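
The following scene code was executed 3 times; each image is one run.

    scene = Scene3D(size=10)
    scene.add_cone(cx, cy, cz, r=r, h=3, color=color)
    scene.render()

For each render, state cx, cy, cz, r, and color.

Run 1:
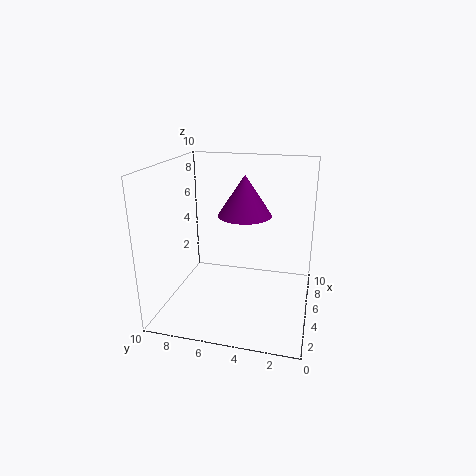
cx = 7, cy = 5, cz = 6, r = 2, color = 'purple'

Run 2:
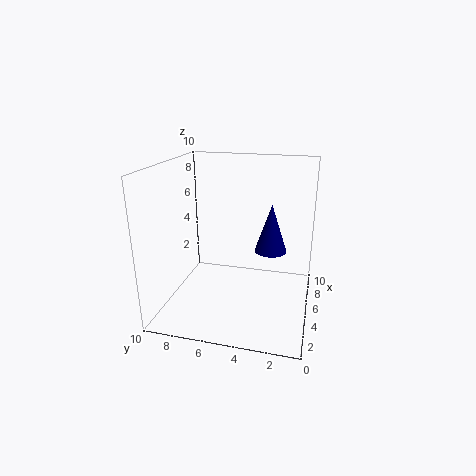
cx = 3.5, cy = 2.5, cz = 5, r = 1, color = 'navy'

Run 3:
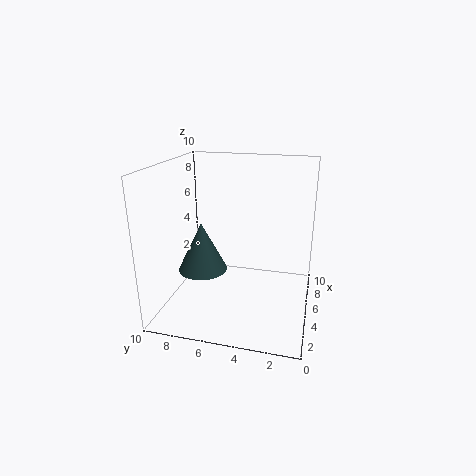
cx = 2, cy = 6.5, cz = 4, r = 1.5, color = 'darkslategray'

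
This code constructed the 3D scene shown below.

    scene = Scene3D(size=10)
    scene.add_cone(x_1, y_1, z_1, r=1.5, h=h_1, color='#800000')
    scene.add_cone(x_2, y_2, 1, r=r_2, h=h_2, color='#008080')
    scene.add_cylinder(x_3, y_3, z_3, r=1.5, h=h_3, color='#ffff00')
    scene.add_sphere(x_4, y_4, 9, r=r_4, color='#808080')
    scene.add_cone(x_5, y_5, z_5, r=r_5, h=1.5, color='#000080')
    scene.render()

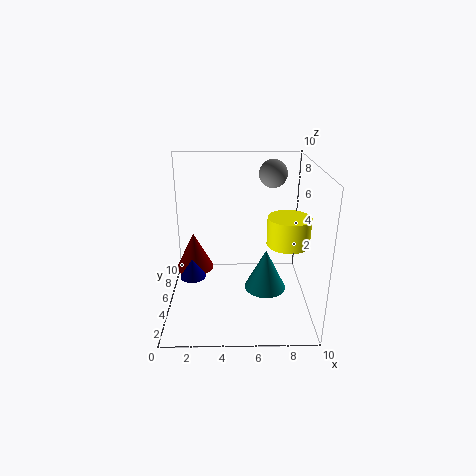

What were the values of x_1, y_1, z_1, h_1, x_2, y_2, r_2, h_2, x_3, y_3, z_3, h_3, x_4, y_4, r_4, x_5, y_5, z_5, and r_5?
x_1 = 1.5
y_1 = 8
z_1 = 1
h_1 = 3
x_2 = 7
y_2 = 5
r_2 = 1.5
h_2 = 3
x_3 = 8.5
y_3 = 5
z_3 = 4.5
h_3 = 2
x_4 = 7.5
y_4 = 7
r_4 = 1
x_5 = 1.5
y_5 = 6.5
z_5 = 1
r_5 = 1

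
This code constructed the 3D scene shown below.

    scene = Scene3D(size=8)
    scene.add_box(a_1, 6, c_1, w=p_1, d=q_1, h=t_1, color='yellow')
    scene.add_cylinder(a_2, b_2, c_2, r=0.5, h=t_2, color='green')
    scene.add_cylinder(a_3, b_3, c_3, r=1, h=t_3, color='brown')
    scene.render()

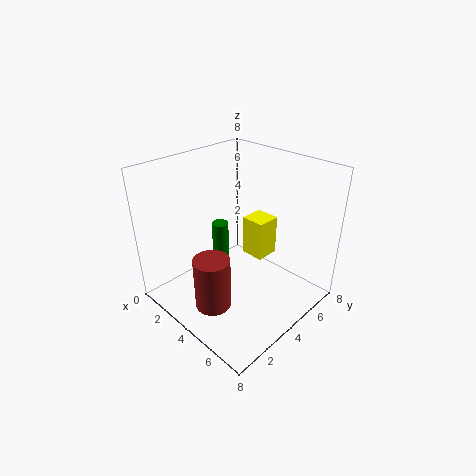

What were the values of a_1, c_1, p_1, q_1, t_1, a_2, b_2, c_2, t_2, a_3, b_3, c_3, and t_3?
a_1 = 2.5, c_1 = 1.5, p_1 = 1.5, q_1 = 1.5, t_1 = 2.5, a_2 = 2, b_2 = 4.5, c_2 = 0.5, t_2 = 3.5, a_3 = 4, b_3 = 2, c_3 = 0.5, t_3 = 3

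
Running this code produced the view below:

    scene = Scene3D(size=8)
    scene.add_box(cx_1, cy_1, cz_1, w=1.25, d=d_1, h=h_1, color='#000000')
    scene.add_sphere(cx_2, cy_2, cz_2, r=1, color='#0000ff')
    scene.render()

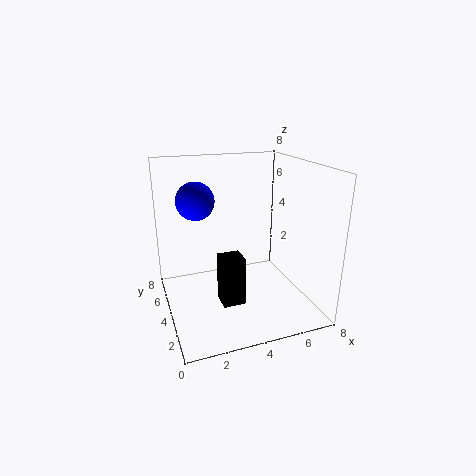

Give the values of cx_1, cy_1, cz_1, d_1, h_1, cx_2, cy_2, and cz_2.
cx_1 = 2.75, cy_1 = 2.75, cz_1 = 0.5, d_1 = 1.25, h_1 = 2.75, cx_2 = 1.75, cy_2 = 4.25, cz_2 = 6.25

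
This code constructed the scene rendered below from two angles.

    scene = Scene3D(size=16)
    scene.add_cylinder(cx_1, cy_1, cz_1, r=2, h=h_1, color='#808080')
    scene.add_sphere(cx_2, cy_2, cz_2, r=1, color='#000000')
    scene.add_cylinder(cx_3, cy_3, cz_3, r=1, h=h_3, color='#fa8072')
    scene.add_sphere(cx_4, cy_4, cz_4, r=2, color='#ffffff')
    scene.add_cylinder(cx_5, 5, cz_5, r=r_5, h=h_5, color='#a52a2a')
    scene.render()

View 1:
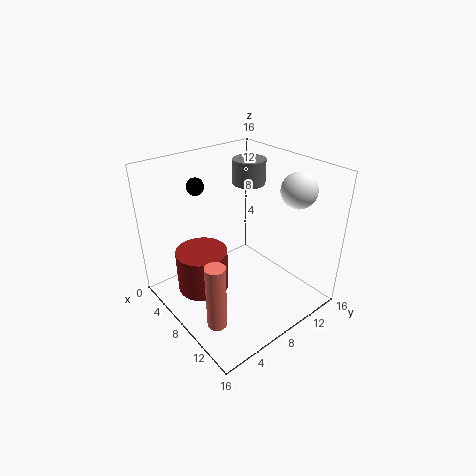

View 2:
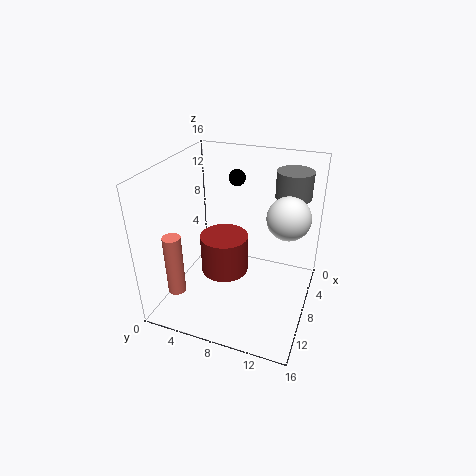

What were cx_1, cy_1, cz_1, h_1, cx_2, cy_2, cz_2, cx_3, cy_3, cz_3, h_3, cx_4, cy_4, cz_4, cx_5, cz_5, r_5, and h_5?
cx_1 = 4, cy_1 = 13, cz_1 = 12, h_1 = 3, cx_2 = 3, cy_2 = 6, cz_2 = 13, cx_3 = 12, cy_3 = 2, cz_3 = 2, h_3 = 7, cx_4 = 11, cy_4 = 14, cz_4 = 13, cx_5 = 5, cz_5 = 1, r_5 = 3, h_5 = 5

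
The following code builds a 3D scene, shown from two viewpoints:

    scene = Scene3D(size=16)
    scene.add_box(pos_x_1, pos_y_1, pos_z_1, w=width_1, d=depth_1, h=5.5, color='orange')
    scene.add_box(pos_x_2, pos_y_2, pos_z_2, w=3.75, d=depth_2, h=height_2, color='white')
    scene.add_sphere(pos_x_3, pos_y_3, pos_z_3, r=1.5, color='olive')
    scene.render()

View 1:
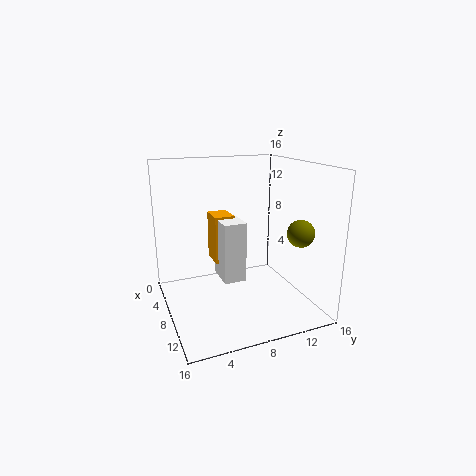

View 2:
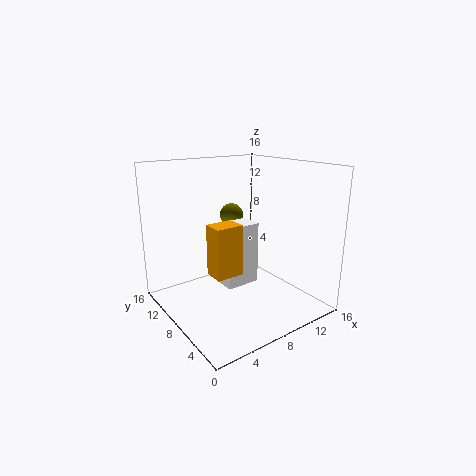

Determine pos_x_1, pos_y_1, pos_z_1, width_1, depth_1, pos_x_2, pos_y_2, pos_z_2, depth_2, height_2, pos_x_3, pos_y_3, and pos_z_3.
pos_x_1 = 4; pos_y_1 = 5.75; pos_z_1 = 4.75; width_1 = 3; depth_1 = 2.25; pos_x_2 = 5.5; pos_y_2 = 6; pos_z_2 = 3.25; depth_2 = 2.5; height_2 = 6.75; pos_x_3 = 11.25; pos_y_3 = 14; pos_z_3 = 8.75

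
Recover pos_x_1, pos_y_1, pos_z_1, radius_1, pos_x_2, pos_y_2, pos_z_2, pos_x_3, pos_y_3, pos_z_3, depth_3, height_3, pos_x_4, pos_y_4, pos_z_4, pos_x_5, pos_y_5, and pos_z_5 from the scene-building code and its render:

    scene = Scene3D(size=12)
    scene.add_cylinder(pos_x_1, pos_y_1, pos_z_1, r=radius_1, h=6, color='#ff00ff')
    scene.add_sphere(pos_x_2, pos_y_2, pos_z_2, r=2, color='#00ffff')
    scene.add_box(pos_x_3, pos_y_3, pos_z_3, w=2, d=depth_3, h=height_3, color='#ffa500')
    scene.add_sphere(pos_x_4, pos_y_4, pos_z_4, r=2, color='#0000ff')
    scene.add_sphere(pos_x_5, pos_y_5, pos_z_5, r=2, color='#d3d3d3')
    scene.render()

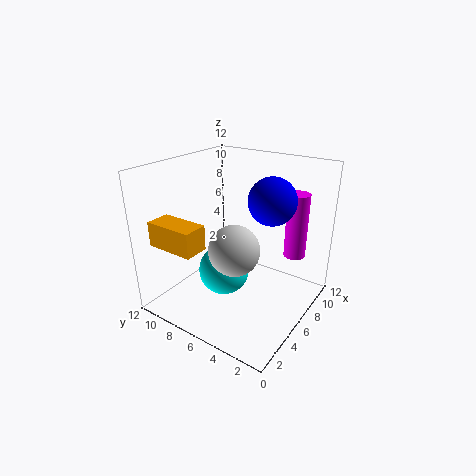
pos_x_1 = 11; pos_y_1 = 3; pos_z_1 = 3; radius_1 = 1; pos_x_2 = 4; pos_y_2 = 6; pos_z_2 = 4; pos_x_3 = 1; pos_y_3 = 7; pos_z_3 = 6; depth_3 = 4; height_3 = 2; pos_x_4 = 8; pos_y_4 = 4; pos_z_4 = 9; pos_x_5 = 4; pos_y_5 = 5; pos_z_5 = 6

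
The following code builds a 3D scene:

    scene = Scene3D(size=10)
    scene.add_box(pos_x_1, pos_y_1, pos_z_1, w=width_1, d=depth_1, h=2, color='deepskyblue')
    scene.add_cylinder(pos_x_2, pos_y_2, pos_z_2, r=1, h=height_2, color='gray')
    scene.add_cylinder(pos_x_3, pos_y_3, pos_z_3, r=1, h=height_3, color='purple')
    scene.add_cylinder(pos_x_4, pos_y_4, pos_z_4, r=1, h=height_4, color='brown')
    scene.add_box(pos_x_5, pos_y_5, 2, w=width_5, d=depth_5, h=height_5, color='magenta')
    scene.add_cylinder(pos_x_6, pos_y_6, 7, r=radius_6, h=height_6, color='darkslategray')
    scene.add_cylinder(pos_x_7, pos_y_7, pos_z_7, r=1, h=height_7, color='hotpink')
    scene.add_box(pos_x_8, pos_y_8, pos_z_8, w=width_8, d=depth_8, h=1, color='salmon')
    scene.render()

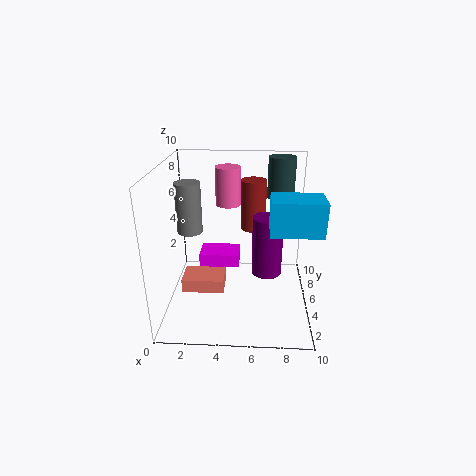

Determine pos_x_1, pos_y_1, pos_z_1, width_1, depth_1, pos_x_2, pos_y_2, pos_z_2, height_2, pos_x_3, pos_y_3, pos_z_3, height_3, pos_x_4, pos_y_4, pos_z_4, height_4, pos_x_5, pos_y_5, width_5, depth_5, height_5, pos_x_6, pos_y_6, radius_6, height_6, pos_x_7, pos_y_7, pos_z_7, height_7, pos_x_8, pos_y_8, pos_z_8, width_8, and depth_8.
pos_x_1 = 7, pos_y_1 = 1, pos_z_1 = 7, width_1 = 3, depth_1 = 2, pos_x_2 = 1, pos_y_2 = 8, pos_z_2 = 4, height_2 = 4, pos_x_3 = 7, pos_y_3 = 4, pos_z_3 = 3, height_3 = 4, pos_x_4 = 6, pos_y_4 = 9, pos_z_4 = 4, height_4 = 4, pos_x_5 = 2, pos_y_5 = 6, width_5 = 3, depth_5 = 2, height_5 = 1, pos_x_6 = 8, pos_y_6 = 8, radius_6 = 1, height_6 = 3, pos_x_7 = 4, pos_y_7 = 9, pos_z_7 = 6, height_7 = 3, pos_x_8 = 1, pos_y_8 = 4, pos_z_8 = 1, width_8 = 3, depth_8 = 2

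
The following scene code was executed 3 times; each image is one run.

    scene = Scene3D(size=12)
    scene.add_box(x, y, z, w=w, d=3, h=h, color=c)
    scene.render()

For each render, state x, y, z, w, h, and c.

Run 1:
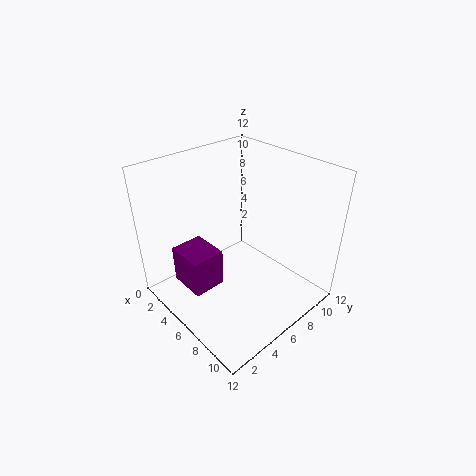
x = 1; y = 2.5; z = 0.5; w = 3.5; h = 3.5; c = 'purple'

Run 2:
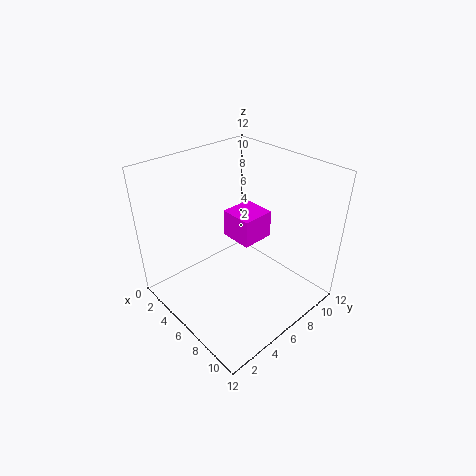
x = 3; y = 7; z = 4.5; w = 3; h = 2.5; c = 'magenta'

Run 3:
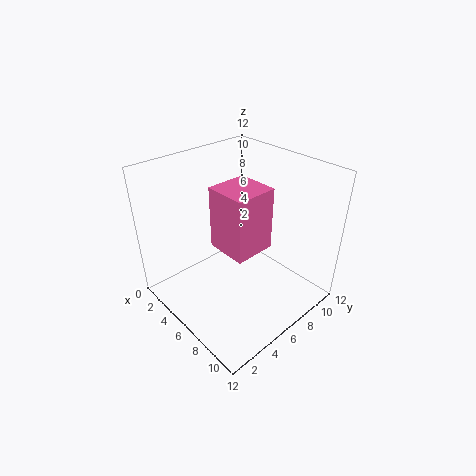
x = 7; y = 2.5; z = 7.5; w = 3; h = 4.5; c = 'hotpink'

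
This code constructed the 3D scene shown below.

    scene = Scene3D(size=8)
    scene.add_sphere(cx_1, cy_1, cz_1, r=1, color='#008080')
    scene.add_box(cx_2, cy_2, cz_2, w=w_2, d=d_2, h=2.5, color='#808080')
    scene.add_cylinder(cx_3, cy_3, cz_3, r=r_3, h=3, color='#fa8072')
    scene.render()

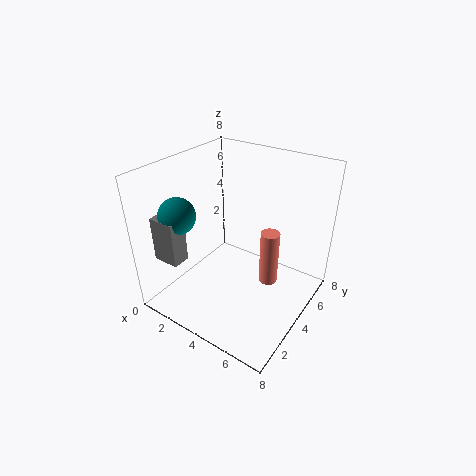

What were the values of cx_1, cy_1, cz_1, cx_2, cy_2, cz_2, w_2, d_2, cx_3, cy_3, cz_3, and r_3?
cx_1 = 1.5
cy_1 = 2
cz_1 = 5.5
cx_2 = 0.5
cy_2 = 1
cz_2 = 3
w_2 = 1.5
d_2 = 1
cx_3 = 6
cy_3 = 4
cz_3 = 2
r_3 = 0.5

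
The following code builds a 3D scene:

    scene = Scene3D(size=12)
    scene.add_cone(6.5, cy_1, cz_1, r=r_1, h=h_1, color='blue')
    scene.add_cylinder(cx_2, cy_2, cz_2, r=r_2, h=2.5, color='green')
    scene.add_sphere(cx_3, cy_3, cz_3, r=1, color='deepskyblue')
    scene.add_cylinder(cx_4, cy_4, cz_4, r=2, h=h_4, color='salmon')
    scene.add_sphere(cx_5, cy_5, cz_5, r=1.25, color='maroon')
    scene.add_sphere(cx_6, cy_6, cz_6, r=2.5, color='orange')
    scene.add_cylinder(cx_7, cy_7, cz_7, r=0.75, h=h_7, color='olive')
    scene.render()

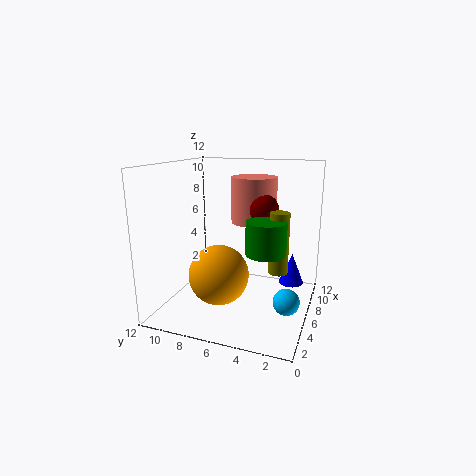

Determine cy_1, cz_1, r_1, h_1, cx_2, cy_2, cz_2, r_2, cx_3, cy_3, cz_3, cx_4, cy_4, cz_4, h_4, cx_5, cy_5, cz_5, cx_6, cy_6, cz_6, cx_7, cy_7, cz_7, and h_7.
cy_1 = 1.5; cz_1 = 2.5; r_1 = 1; h_1 = 2.5; cx_2 = 3.75; cy_2 = 3; cz_2 = 5.75; r_2 = 1.5; cx_3 = 3.5; cy_3 = 1.25; cz_3 = 2.25; cx_4 = 8.75; cy_4 = 5.5; cz_4 = 6.75; h_4 = 4; cx_5 = 7.5; cy_5 = 4.25; cz_5 = 8.25; cx_6 = 4.75; cy_6 = 7.25; cz_6 = 3; cx_7 = 4.75; cy_7 = 2.25; cz_7 = 4; h_7 = 4.75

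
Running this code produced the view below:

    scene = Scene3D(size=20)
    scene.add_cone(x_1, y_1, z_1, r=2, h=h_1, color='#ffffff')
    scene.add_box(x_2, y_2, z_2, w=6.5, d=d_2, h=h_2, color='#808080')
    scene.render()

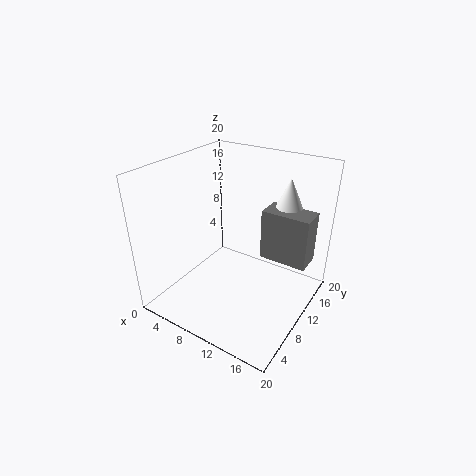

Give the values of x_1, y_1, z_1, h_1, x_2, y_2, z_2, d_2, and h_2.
x_1 = 15.5
y_1 = 14
z_1 = 14
h_1 = 4.5
x_2 = 13
y_2 = 11
z_2 = 7.5
d_2 = 3.5
h_2 = 7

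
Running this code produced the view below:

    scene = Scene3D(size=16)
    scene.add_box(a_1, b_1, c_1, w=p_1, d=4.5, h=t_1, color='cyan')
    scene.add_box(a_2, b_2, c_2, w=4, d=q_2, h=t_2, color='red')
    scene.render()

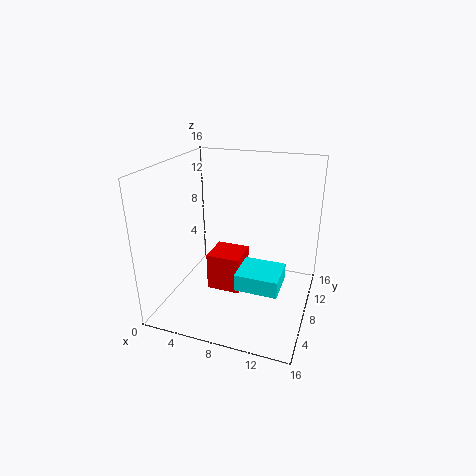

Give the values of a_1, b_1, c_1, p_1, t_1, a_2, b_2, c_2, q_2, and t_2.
a_1 = 8; b_1 = 6.5; c_1 = 2; p_1 = 5; t_1 = 2; a_2 = 4; b_2 = 8; c_2 = 0.5; q_2 = 4; t_2 = 4.5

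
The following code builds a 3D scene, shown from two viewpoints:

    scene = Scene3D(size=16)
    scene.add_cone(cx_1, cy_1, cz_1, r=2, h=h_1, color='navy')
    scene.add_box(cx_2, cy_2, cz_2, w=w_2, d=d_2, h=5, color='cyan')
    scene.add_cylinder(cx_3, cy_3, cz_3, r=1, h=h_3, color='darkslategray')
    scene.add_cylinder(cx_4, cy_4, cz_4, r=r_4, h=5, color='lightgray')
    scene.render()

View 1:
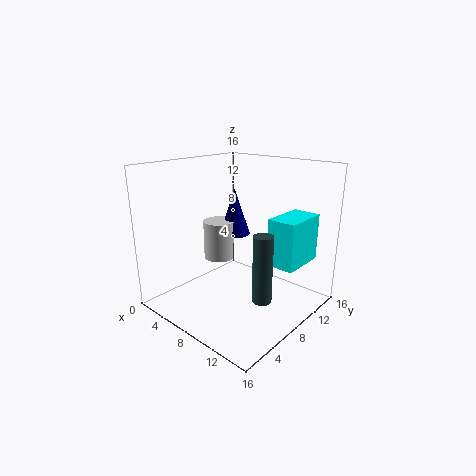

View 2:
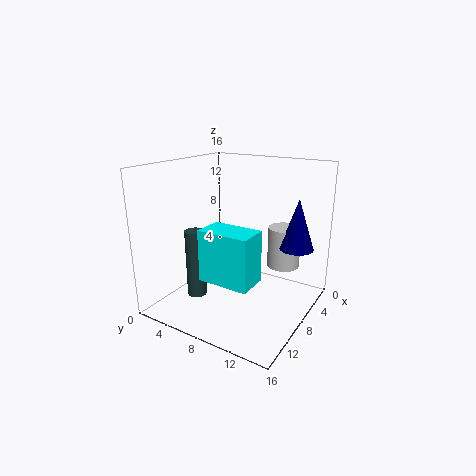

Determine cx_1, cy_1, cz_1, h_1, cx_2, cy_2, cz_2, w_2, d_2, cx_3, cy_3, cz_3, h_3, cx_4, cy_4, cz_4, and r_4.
cx_1 = 3
cy_1 = 13
cz_1 = 6
h_1 = 6
cx_2 = 12
cy_2 = 8
cz_2 = 6
w_2 = 3
d_2 = 5
cx_3 = 13
cy_3 = 6
cz_3 = 3
h_3 = 7
cx_4 = 2
cy_4 = 11
cz_4 = 3
r_4 = 2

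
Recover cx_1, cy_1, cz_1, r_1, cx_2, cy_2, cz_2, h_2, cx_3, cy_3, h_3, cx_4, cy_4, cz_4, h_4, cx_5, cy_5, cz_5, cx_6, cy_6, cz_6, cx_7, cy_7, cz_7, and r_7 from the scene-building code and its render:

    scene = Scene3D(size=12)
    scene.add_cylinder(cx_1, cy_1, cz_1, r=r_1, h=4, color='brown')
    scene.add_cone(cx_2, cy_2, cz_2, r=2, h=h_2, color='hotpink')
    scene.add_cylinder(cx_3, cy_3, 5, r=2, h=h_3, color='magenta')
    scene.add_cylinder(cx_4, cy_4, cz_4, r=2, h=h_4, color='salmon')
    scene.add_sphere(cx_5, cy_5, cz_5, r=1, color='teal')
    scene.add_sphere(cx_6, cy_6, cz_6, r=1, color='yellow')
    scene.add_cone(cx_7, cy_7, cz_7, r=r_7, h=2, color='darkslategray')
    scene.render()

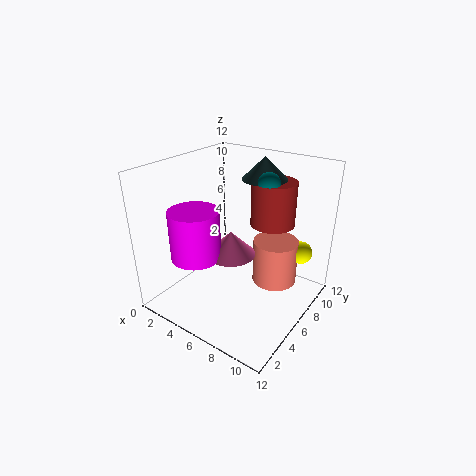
cx_1 = 7
cy_1 = 10
cz_1 = 6
r_1 = 2
cx_2 = 6
cy_2 = 5
cz_2 = 5
h_2 = 2
cx_3 = 4
cy_3 = 3
h_3 = 4
cx_4 = 8
cy_4 = 9
cz_4 = 1
h_4 = 4
cx_5 = 7
cy_5 = 9
cz_5 = 10
cx_6 = 10
cy_6 = 10
cz_6 = 4
cx_7 = 6
cy_7 = 10
cz_7 = 10
r_7 = 2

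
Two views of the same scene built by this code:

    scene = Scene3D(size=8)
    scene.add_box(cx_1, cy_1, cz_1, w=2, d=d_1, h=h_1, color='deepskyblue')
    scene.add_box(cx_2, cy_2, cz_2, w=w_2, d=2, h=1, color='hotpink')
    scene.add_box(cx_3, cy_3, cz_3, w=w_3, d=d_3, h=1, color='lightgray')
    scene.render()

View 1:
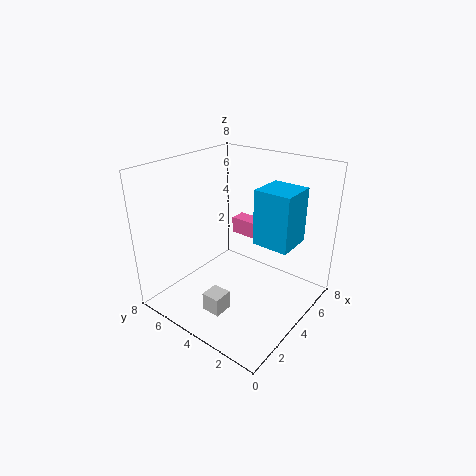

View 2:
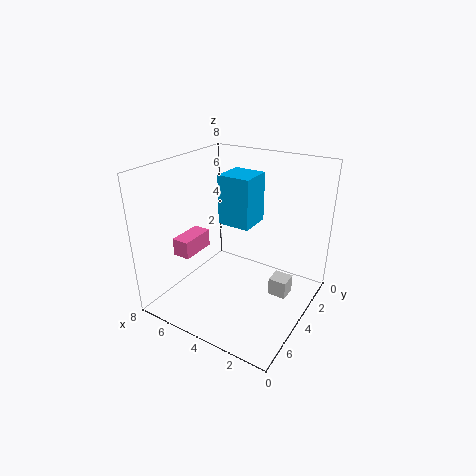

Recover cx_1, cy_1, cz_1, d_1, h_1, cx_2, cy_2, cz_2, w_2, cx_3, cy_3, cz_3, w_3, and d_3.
cx_1 = 4; cy_1 = 1; cz_1 = 4; d_1 = 2; h_1 = 3; cx_2 = 6; cy_2 = 4; cz_2 = 3; w_2 = 1; cx_3 = 1; cy_3 = 3; cz_3 = 1; w_3 = 1; d_3 = 1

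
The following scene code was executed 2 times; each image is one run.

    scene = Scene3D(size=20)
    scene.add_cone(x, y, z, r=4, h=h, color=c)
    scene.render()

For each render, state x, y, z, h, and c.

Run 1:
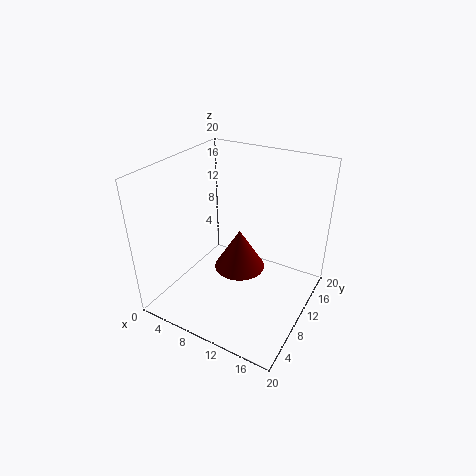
x = 8, y = 14, z = 2, h = 6.5, c = 'maroon'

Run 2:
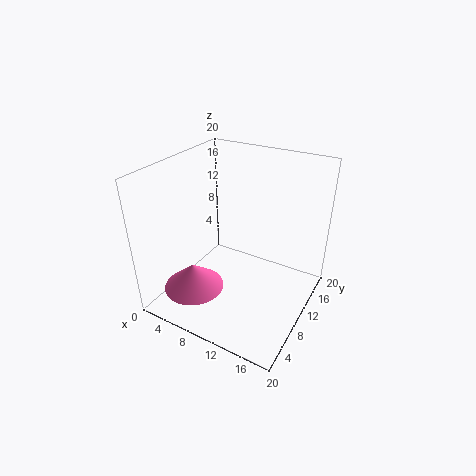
x = 6.5, y = 4, z = 4.5, h = 3.5, c = 'hotpink'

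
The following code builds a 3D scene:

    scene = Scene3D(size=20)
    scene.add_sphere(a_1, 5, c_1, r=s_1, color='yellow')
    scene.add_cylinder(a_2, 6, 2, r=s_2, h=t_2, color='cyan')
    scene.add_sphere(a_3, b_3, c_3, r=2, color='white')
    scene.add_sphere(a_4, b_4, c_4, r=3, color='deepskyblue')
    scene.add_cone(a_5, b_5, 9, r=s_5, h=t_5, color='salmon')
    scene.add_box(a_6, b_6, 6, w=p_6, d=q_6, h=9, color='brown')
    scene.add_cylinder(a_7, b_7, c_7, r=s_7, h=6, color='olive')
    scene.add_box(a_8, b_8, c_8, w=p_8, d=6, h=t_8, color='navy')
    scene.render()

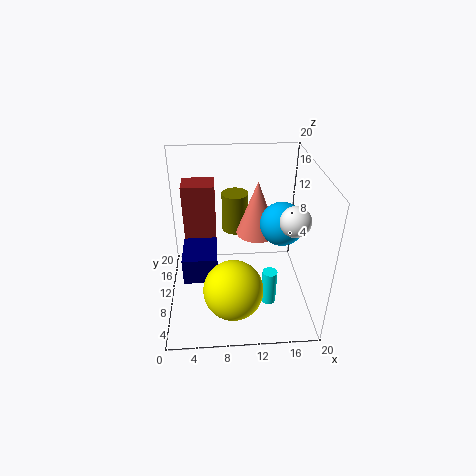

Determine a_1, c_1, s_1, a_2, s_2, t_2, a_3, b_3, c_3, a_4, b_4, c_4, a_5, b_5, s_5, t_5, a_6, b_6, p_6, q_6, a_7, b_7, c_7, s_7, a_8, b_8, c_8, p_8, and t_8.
a_1 = 9; c_1 = 5; s_1 = 4; a_2 = 14; s_2 = 1; t_2 = 5; a_3 = 17; b_3 = 7; c_3 = 14; a_4 = 16; b_4 = 10; c_4 = 12; a_5 = 13; b_5 = 13; s_5 = 3; t_5 = 8; a_6 = 2; b_6 = 16; p_6 = 5; q_6 = 4; a_7 = 10; b_7 = 16; c_7 = 8; s_7 = 2; a_8 = 2; b_8 = 9; c_8 = 3; p_8 = 5; t_8 = 4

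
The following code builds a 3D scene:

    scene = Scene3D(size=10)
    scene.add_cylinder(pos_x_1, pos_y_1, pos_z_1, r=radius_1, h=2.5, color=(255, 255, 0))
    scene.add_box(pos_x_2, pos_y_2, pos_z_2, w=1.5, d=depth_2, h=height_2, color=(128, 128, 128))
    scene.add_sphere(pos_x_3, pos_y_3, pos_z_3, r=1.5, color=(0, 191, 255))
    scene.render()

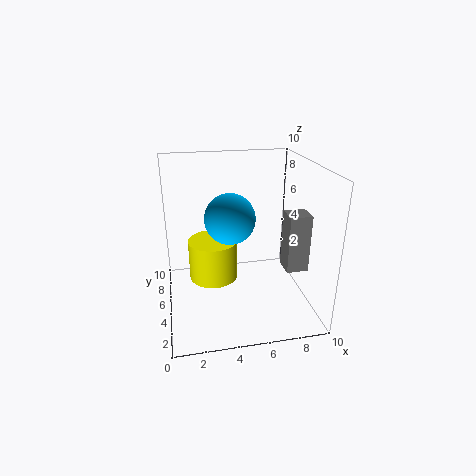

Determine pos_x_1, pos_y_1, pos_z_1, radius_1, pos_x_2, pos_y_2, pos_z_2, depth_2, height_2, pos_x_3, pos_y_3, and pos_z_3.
pos_x_1 = 3
pos_y_1 = 3
pos_z_1 = 3.5
radius_1 = 1.5
pos_x_2 = 8
pos_y_2 = 3
pos_z_2 = 3
depth_2 = 1.5
height_2 = 4
pos_x_3 = 4
pos_y_3 = 2.5
pos_z_3 = 7.5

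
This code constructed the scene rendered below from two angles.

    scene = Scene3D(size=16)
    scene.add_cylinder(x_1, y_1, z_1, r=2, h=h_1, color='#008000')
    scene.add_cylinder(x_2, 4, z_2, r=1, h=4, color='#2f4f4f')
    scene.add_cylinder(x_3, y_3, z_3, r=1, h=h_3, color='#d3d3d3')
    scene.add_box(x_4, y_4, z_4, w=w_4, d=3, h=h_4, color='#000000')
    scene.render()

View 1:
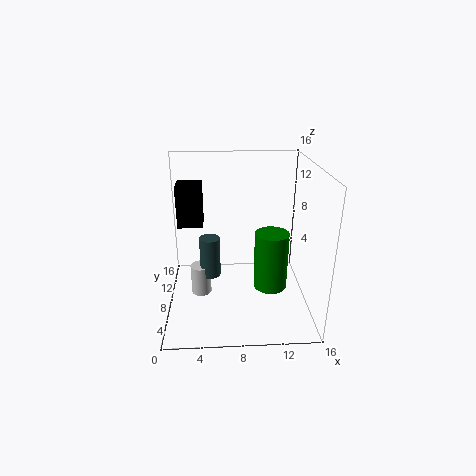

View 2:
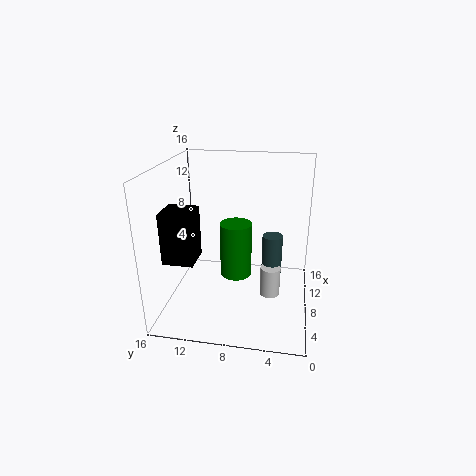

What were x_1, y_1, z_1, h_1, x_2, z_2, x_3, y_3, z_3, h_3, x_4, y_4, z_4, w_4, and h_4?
x_1 = 12
y_1 = 9
z_1 = 1
h_1 = 7
x_2 = 5
z_2 = 6
x_3 = 4
y_3 = 4
z_3 = 4
h_3 = 3
x_4 = 1
y_4 = 11
z_4 = 8
w_4 = 3
h_4 = 5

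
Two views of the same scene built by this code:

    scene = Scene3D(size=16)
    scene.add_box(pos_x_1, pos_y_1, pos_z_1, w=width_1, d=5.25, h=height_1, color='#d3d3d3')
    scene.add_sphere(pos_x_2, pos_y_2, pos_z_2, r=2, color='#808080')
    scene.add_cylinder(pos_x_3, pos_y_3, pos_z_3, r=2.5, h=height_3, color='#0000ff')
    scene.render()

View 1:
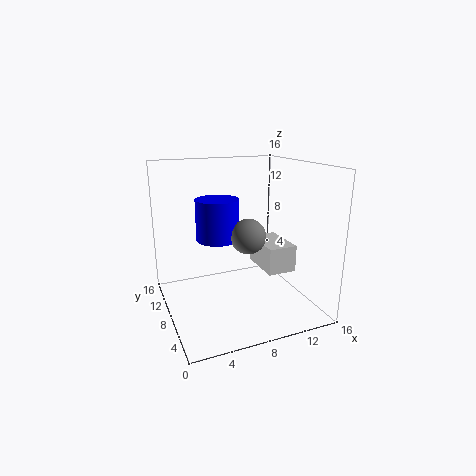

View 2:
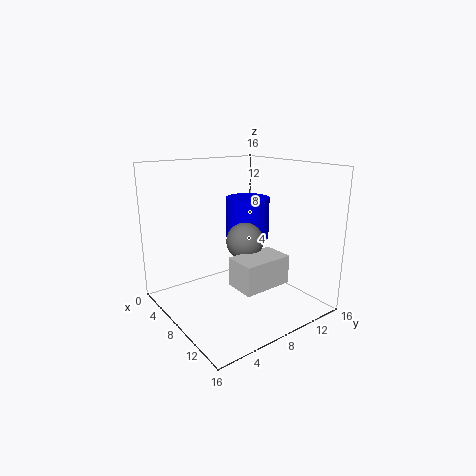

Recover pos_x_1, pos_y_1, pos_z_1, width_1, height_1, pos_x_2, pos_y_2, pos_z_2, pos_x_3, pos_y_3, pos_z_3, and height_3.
pos_x_1 = 10.5, pos_y_1 = 5, pos_z_1 = 4.25, width_1 = 3.25, height_1 = 3, pos_x_2 = 9.25, pos_y_2 = 8, pos_z_2 = 8, pos_x_3 = 6.5, pos_y_3 = 10.5, pos_z_3 = 7.25, height_3 = 4.75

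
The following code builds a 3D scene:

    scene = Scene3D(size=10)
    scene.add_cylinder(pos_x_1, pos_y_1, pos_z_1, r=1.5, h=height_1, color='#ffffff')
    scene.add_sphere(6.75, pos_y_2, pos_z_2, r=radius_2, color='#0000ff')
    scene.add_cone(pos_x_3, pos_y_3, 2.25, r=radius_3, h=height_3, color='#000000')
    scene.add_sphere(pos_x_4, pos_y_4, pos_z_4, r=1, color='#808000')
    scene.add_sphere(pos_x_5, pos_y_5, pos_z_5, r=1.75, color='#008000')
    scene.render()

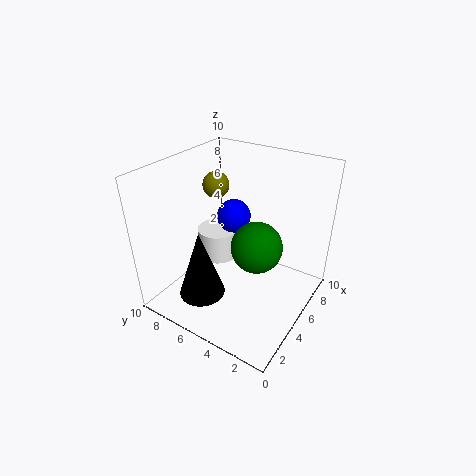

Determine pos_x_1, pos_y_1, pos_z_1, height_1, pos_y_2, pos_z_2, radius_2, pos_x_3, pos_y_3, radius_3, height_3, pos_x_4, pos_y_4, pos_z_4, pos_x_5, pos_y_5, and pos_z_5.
pos_x_1 = 6; pos_y_1 = 7.5; pos_z_1 = 2.25; height_1 = 2.25; pos_y_2 = 6.5; pos_z_2 = 5.5; radius_2 = 1.25; pos_x_3 = 1.75; pos_y_3 = 5.75; radius_3 = 1.5; height_3 = 4.5; pos_x_4 = 7; pos_y_4 = 8.25; pos_z_4 = 7.5; pos_x_5 = 5; pos_y_5 = 3.5; pos_z_5 = 4.75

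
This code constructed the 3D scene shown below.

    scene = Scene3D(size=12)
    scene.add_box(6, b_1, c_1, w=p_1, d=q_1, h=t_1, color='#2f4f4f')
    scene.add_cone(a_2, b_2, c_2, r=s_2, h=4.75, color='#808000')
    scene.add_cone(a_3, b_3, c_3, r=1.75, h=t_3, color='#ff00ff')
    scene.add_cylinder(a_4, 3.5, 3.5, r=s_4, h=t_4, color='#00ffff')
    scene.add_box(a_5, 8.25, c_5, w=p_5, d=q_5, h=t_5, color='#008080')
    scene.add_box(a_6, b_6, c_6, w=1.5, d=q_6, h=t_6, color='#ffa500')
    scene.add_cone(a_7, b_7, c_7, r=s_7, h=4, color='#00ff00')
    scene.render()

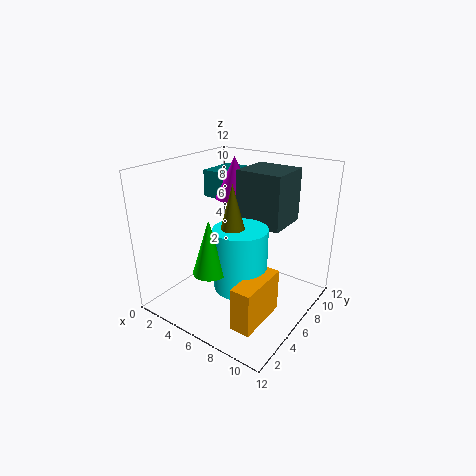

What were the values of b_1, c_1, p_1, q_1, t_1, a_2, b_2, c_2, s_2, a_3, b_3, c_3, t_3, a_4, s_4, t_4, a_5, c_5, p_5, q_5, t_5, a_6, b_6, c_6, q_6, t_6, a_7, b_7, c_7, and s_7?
b_1 = 5.75; c_1 = 7.5; p_1 = 3.75; q_1 = 3.5; t_1 = 4.25; a_2 = 7.5; b_2 = 3.25; c_2 = 6.75; s_2 = 1.25; a_3 = 3.5; b_3 = 9; c_3 = 8.25; t_3 = 3.75; a_4 = 8; s_4 = 2; t_4 = 4.75; a_5 = 0.5; c_5 = 8; p_5 = 2.25; q_5 = 3.75; t_5 = 2.5; a_6 = 9.25; b_6 = 0.5; c_6 = 2; q_6 = 4; t_6 = 3.25; a_7 = 6.75; b_7 = 1.5; c_7 = 5.25; s_7 = 1.25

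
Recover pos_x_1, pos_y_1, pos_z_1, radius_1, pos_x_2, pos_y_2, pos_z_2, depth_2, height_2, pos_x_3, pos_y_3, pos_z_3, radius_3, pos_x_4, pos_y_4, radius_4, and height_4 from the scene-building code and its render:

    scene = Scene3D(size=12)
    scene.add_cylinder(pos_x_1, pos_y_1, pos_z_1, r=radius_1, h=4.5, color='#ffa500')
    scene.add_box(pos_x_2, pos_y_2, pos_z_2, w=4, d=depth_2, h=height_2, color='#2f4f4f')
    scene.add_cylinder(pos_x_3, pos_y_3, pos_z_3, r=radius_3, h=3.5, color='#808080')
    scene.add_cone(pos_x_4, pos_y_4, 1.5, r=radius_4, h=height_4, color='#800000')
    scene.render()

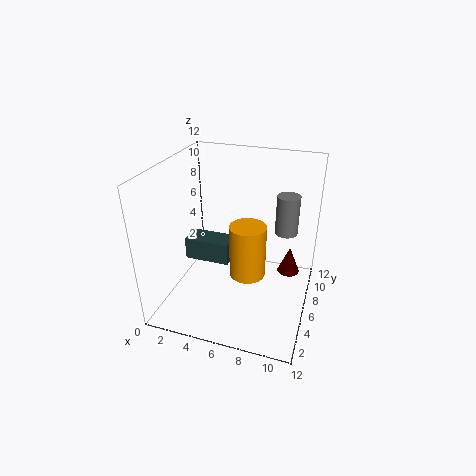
pos_x_1 = 7; pos_y_1 = 5.5; pos_z_1 = 3; radius_1 = 1.5; pos_x_2 = 1; pos_y_2 = 6; pos_z_2 = 3; depth_2 = 2; height_2 = 2; pos_x_3 = 9.5; pos_y_3 = 9; pos_z_3 = 5.5; radius_3 = 1; pos_x_4 = 10; pos_y_4 = 9; radius_4 = 1; height_4 = 2.5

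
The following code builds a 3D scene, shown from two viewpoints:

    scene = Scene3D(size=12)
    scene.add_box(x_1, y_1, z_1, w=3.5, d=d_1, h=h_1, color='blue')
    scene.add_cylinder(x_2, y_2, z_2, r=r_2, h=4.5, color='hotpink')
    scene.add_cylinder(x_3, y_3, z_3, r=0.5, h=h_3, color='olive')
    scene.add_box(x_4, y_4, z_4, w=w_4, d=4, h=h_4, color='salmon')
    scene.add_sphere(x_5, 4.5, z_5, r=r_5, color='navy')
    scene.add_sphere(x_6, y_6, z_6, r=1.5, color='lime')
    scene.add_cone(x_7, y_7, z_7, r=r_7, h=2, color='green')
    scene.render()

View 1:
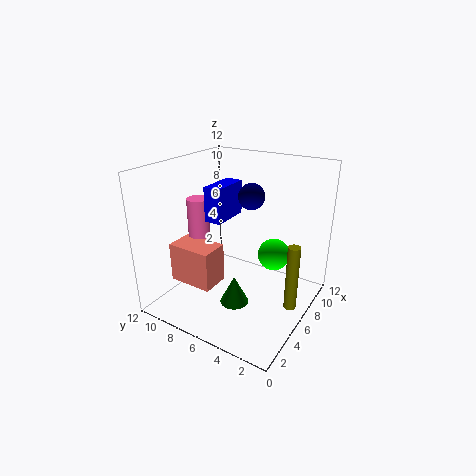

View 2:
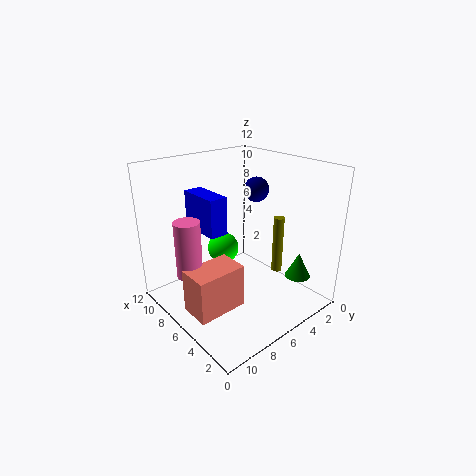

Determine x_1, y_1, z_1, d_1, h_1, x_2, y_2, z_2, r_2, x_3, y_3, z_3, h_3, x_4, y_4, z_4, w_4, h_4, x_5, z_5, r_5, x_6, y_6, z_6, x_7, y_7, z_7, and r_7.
x_1 = 5.5
y_1 = 7.5
z_1 = 7
d_1 = 1.5
h_1 = 3
x_2 = 6.5
y_2 = 10.5
z_2 = 4
r_2 = 1
x_3 = 6
y_3 = 1
z_3 = 1
h_3 = 5.5
x_4 = 3.5
y_4 = 7.5
z_4 = 1.5
w_4 = 2.5
h_4 = 3.5
x_5 = 5.5
z_5 = 10
r_5 = 1
x_6 = 10
y_6 = 4.5
z_6 = 3
x_7 = 1.5
y_7 = 3.5
z_7 = 3.5
r_7 = 1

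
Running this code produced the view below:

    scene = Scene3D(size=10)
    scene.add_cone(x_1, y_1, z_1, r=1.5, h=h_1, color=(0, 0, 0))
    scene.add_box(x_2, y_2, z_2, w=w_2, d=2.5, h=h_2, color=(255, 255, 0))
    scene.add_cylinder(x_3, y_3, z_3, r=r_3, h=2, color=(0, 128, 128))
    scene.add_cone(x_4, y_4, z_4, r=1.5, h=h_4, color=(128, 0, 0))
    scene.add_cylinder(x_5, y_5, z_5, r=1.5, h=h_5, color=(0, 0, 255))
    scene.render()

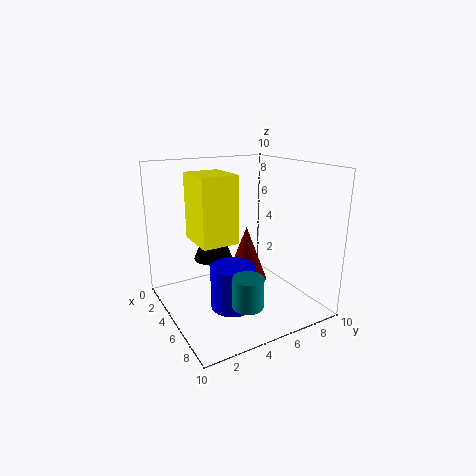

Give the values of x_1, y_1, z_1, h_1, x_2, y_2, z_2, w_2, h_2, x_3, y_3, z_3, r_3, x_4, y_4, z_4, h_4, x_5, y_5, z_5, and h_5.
x_1 = 2
y_1 = 4.5
z_1 = 2.5
h_1 = 3.5
x_2 = 3
y_2 = 2
z_2 = 5
w_2 = 3
h_2 = 4.5
x_3 = 8
y_3 = 4
z_3 = 1.5
r_3 = 1
x_4 = 4.5
y_4 = 6
z_4 = 1.5
h_4 = 4
x_5 = 6
y_5 = 4
z_5 = 0.5
h_5 = 3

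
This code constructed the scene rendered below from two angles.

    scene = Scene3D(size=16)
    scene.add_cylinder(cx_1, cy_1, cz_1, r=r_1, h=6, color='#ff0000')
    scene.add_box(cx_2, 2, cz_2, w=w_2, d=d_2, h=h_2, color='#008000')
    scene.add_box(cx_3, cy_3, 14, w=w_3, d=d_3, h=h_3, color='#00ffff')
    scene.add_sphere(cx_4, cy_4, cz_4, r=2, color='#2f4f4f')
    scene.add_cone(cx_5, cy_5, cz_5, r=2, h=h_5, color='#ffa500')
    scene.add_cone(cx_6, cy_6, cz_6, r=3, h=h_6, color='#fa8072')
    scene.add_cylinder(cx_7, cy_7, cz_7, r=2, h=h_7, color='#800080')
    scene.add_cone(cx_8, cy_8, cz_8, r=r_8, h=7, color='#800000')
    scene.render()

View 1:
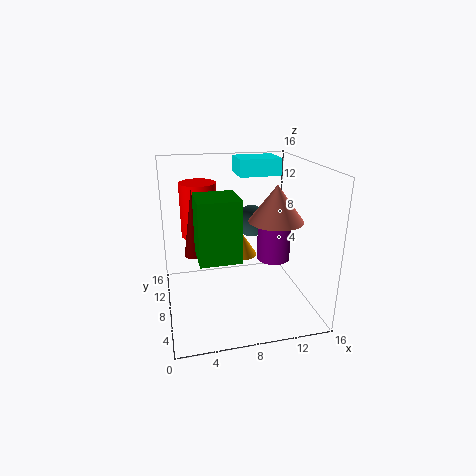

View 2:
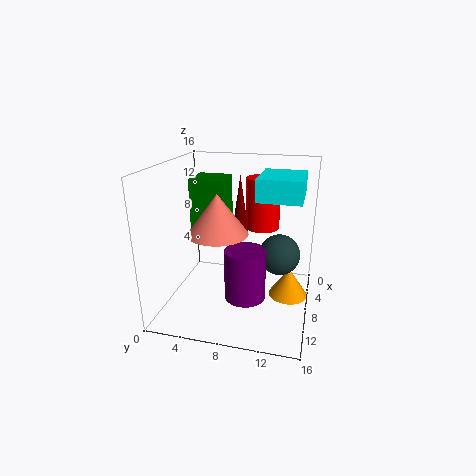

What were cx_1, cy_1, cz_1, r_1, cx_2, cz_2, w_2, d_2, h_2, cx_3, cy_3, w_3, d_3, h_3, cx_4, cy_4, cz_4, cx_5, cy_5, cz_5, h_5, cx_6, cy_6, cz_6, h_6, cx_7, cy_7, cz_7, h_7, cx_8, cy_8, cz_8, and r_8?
cx_1 = 4
cy_1 = 10
cz_1 = 8
r_1 = 2
cx_2 = 3
cz_2 = 8
w_2 = 4
d_2 = 4
h_2 = 6
cx_3 = 9
cy_3 = 11
w_3 = 5
d_3 = 4
h_3 = 2
cx_4 = 11
cy_4 = 13
cz_4 = 8
cx_5 = 10
cy_5 = 14
cz_5 = 3
h_5 = 3
cx_6 = 12
cy_6 = 7
cz_6 = 10
h_6 = 4
cx_7 = 13
cy_7 = 10
cz_7 = 4
h_7 = 5
cx_8 = 3
cy_8 = 7
cz_8 = 7
r_8 = 1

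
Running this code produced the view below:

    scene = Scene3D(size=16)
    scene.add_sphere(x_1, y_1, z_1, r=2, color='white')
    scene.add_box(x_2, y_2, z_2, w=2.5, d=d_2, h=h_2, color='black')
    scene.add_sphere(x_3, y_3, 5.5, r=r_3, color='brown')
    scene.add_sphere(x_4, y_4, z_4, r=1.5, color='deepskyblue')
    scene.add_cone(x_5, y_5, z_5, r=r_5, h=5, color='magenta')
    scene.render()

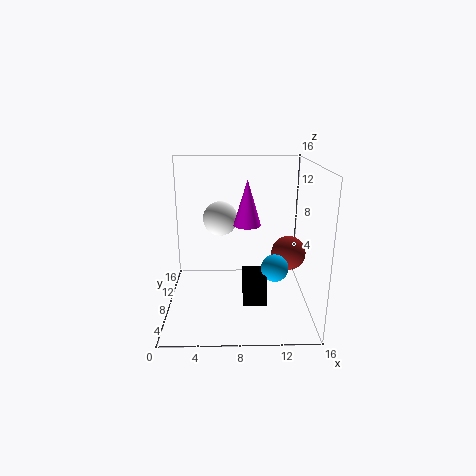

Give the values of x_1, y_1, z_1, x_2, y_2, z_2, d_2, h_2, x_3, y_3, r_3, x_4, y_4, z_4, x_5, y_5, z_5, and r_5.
x_1 = 6; y_1 = 10.5; z_1 = 9.5; x_2 = 8.5; y_2 = 4.5; z_2 = 1.5; d_2 = 3.5; h_2 = 3; x_3 = 14; y_3 = 9.5; r_3 = 2; x_4 = 12; y_4 = 6.5; z_4 = 5; x_5 = 9; y_5 = 8; z_5 = 9.5; r_5 = 1.5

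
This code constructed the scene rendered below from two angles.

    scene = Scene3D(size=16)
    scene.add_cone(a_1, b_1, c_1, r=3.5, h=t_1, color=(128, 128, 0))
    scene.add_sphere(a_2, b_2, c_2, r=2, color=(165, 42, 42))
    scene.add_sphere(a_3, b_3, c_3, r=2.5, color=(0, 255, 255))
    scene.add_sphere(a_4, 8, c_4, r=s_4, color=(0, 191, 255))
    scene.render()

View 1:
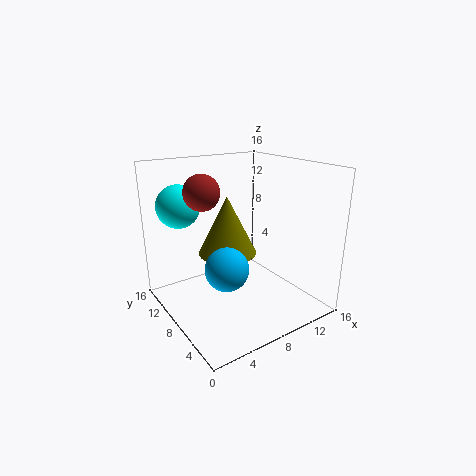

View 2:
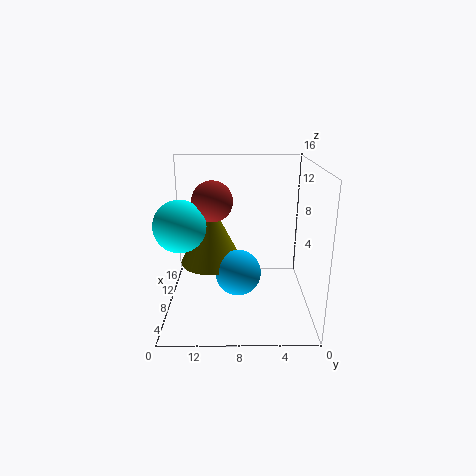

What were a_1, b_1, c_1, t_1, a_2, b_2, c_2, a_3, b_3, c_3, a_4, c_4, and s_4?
a_1 = 8.5, b_1 = 11, c_1 = 5, t_1 = 7, a_2 = 5, b_2 = 10.5, c_2 = 13, a_3 = 3.5, b_3 = 13.5, c_3 = 11, a_4 = 6.5, c_4 = 4.5, s_4 = 2.5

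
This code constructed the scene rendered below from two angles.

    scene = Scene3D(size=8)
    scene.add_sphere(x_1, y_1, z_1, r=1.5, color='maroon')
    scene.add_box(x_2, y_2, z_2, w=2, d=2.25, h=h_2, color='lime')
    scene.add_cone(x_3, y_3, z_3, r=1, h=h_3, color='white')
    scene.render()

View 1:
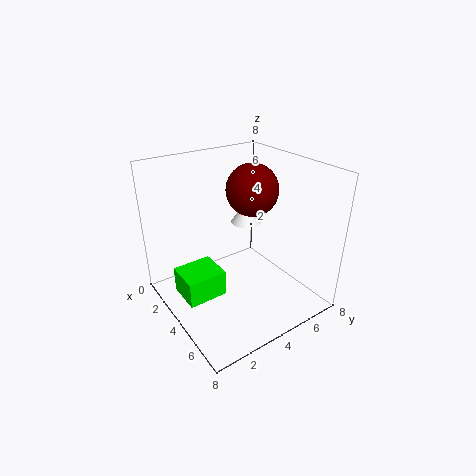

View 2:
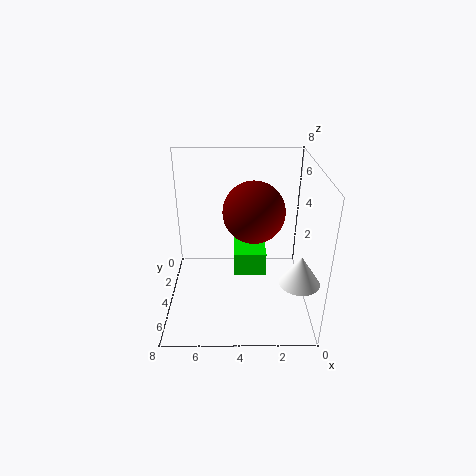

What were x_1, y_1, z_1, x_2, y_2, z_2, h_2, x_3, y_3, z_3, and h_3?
x_1 = 3.25, y_1 = 5.5, z_1 = 6.25, x_2 = 2.25, y_2 = 0.75, z_2 = 0.75, h_2 = 1.5, x_3 = 1, y_3 = 6.75, z_3 = 3, h_3 = 1.5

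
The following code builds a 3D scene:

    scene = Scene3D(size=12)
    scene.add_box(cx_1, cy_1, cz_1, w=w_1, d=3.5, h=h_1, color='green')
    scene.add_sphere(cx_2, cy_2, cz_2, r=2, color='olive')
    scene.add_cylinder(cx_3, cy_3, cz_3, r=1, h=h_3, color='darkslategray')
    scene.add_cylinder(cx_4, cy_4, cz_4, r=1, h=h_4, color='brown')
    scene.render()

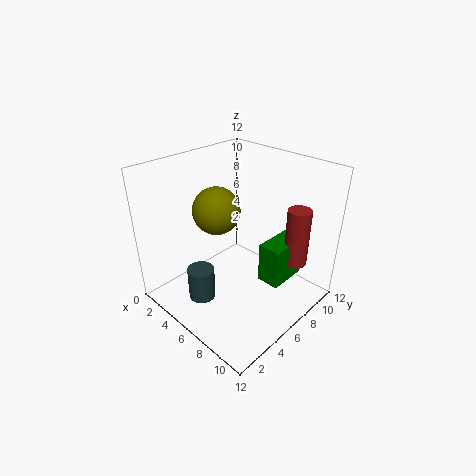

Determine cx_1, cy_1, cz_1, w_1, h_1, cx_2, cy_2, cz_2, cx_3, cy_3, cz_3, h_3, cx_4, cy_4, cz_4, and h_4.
cx_1 = 7.5, cy_1 = 7, cz_1 = 2, w_1 = 2, h_1 = 3.5, cx_2 = 4, cy_2 = 5.5, cz_2 = 8, cx_3 = 6.5, cy_3 = 1.5, cz_3 = 3, h_3 = 2.5, cx_4 = 9.5, cy_4 = 9.5, cz_4 = 3.5, h_4 = 5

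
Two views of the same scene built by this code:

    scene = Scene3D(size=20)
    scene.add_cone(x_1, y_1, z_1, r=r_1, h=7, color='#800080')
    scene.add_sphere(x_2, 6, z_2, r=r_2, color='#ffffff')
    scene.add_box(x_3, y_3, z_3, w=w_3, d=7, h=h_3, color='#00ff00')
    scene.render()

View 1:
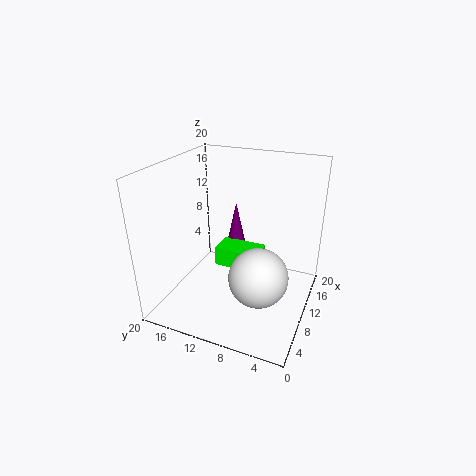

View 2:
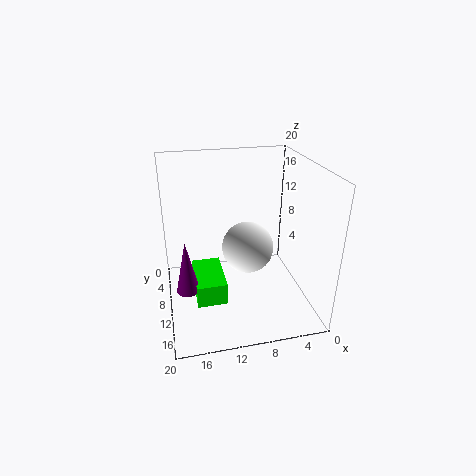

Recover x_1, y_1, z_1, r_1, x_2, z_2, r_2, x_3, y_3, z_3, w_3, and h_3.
x_1 = 17.5; y_1 = 13.5; z_1 = 5; r_1 = 1.5; x_2 = 7.5; z_2 = 6; r_2 = 4; x_3 = 12.5; y_3 = 8; z_3 = 3; w_3 = 4; h_3 = 3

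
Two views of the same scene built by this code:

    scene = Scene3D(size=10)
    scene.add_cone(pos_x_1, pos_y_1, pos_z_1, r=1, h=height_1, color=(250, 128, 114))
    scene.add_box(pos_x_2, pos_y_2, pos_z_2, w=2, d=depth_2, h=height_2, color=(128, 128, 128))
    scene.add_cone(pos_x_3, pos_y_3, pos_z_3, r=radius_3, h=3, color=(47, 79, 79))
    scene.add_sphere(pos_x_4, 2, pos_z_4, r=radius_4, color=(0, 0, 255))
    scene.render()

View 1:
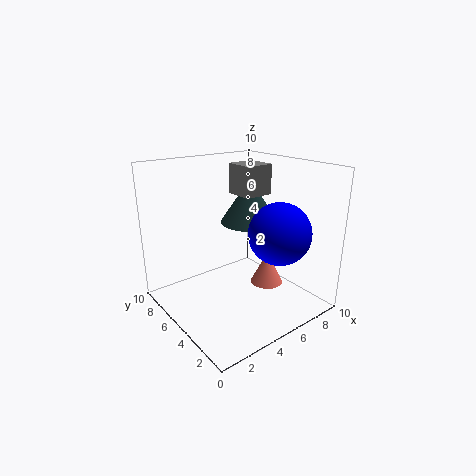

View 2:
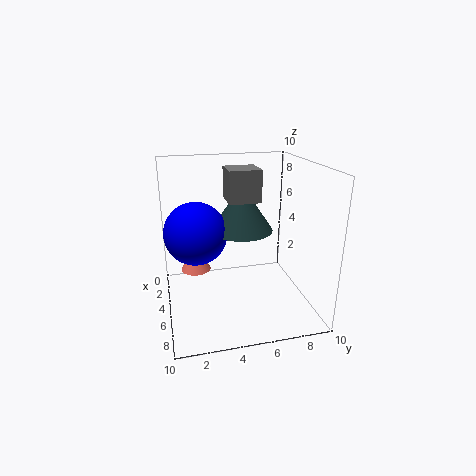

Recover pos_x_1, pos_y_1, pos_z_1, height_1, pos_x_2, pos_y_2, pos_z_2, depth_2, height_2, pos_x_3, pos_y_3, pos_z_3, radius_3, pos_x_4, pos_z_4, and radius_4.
pos_x_1 = 5; pos_y_1 = 2; pos_z_1 = 3; height_1 = 2; pos_x_2 = 5; pos_y_2 = 4; pos_z_2 = 8; depth_2 = 2; height_2 = 2; pos_x_3 = 6; pos_y_3 = 5; pos_z_3 = 6; radius_3 = 2; pos_x_4 = 6; pos_z_4 = 6; radius_4 = 2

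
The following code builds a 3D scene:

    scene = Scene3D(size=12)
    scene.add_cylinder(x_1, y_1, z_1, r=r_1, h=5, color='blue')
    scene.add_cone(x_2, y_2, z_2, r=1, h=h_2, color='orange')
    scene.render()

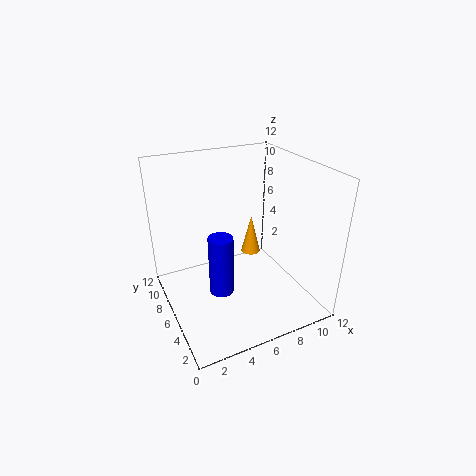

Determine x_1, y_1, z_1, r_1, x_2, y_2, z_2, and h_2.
x_1 = 4
y_1 = 5
z_1 = 2
r_1 = 1
x_2 = 10
y_2 = 11
z_2 = 1
h_2 = 4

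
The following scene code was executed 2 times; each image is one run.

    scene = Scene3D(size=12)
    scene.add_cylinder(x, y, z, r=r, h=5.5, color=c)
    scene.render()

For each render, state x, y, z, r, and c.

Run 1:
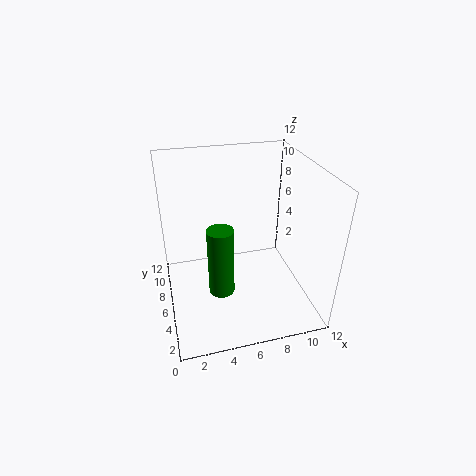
x = 4; y = 3.5; z = 3; r = 1; c = 'green'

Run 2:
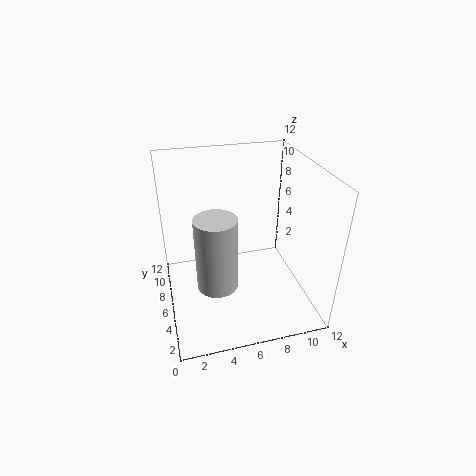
x = 3.5; y = 2.5; z = 4.5; r = 1.5; c = 'lightgray'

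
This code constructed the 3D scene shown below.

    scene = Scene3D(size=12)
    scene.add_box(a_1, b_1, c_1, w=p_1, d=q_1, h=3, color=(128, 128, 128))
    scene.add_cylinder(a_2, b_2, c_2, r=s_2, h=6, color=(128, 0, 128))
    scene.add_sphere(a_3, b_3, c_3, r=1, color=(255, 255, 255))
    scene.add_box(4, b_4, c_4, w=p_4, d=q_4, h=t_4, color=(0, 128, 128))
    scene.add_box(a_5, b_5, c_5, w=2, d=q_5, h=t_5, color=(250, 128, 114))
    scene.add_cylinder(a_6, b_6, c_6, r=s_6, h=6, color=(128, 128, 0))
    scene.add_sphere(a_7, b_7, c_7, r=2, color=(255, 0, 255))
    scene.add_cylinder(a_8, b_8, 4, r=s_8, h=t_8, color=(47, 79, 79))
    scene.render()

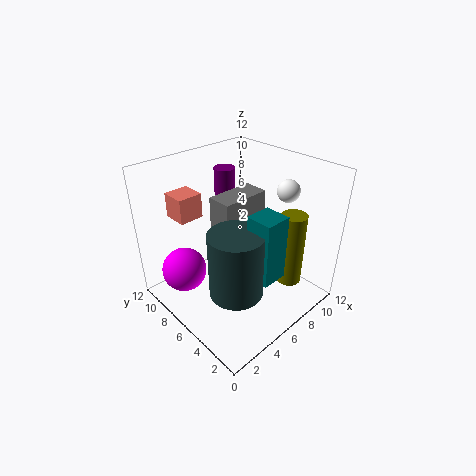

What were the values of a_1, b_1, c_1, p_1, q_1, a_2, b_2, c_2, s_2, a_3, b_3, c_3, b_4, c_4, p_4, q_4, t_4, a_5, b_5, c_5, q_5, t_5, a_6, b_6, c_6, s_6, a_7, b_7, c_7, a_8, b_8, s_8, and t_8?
a_1 = 4; b_1 = 5; c_1 = 7; p_1 = 4; q_1 = 2; a_2 = 9; b_2 = 11; c_2 = 4; s_2 = 1; a_3 = 11; b_3 = 5; c_3 = 9; b_4 = 1; c_4 = 5; p_4 = 2; q_4 = 2; t_4 = 5; a_5 = 2; b_5 = 8; c_5 = 8; q_5 = 2; t_5 = 2; a_6 = 8; b_6 = 2; c_6 = 3; s_6 = 1; a_7 = 3; b_7 = 10; c_7 = 2; a_8 = 3; b_8 = 3; s_8 = 2; t_8 = 5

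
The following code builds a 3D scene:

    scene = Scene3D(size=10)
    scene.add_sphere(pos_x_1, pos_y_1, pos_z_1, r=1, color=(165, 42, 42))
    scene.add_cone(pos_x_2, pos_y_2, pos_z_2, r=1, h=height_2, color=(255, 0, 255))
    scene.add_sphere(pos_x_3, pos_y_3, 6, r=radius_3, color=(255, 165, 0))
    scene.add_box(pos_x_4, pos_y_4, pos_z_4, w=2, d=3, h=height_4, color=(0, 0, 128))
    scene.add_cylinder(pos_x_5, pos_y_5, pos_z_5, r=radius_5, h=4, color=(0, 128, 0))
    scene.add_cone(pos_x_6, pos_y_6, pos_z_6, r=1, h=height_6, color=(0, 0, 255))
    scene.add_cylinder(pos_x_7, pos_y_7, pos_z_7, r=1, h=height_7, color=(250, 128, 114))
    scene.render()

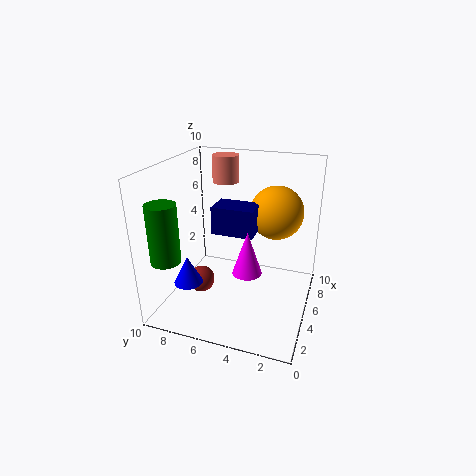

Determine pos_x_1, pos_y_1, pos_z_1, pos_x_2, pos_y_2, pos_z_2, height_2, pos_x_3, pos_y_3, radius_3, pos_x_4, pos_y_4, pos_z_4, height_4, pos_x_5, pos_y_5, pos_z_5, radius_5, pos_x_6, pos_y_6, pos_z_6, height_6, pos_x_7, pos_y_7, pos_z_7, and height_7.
pos_x_1 = 5, pos_y_1 = 8, pos_z_1 = 1, pos_x_2 = 4, pos_y_2 = 4, pos_z_2 = 3, height_2 = 3, pos_x_3 = 8, pos_y_3 = 3, radius_3 = 2, pos_x_4 = 5, pos_y_4 = 4, pos_z_4 = 5, height_4 = 2, pos_x_5 = 2, pos_y_5 = 9, pos_z_5 = 4, radius_5 = 1, pos_x_6 = 3, pos_y_6 = 8, pos_z_6 = 2, height_6 = 2, pos_x_7 = 8, pos_y_7 = 7, pos_z_7 = 8, height_7 = 2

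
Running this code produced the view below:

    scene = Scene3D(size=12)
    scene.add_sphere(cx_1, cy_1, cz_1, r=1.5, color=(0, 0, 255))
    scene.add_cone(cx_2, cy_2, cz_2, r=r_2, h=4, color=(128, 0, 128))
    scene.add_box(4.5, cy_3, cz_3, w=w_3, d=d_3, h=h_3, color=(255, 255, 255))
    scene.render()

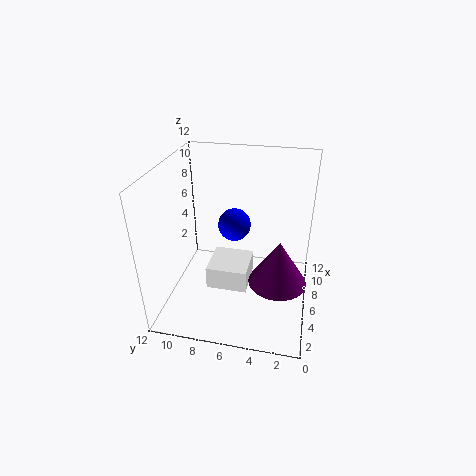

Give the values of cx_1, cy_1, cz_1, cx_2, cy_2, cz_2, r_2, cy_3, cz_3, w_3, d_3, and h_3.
cx_1 = 9
cy_1 = 7
cz_1 = 5.5
cx_2 = 6
cy_2 = 2.5
cz_2 = 2
r_2 = 2.5
cy_3 = 5
cz_3 = 1.5
w_3 = 3.5
d_3 = 3.5
h_3 = 2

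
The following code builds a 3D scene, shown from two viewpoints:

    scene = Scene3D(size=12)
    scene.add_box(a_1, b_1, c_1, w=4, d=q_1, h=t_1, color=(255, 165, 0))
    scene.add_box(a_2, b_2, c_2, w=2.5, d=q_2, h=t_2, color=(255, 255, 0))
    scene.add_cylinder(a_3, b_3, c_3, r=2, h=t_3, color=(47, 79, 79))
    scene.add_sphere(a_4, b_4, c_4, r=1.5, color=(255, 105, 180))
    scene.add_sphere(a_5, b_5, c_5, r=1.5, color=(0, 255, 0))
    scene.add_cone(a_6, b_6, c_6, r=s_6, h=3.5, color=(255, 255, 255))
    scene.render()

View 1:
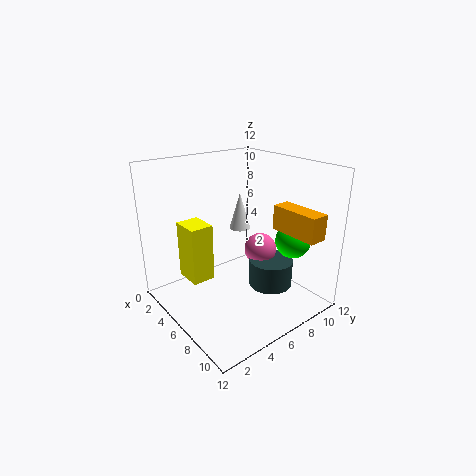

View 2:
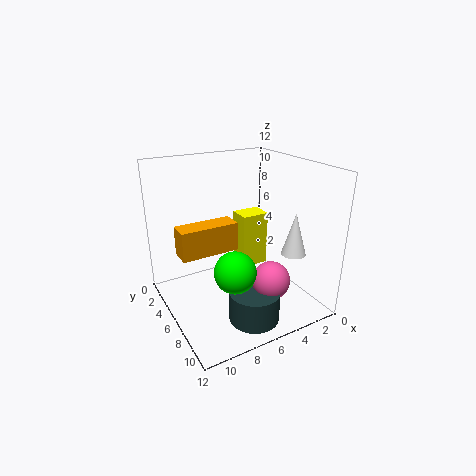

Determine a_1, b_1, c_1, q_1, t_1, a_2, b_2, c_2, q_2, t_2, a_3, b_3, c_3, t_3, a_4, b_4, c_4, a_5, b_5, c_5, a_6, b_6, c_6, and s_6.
a_1 = 8
b_1 = 8
c_1 = 7
q_1 = 1.5
t_1 = 2
a_2 = 2
b_2 = 2.5
c_2 = 2
q_2 = 2
t_2 = 5
a_3 = 6.5
b_3 = 9.5
c_3 = 0.5
t_3 = 2.5
a_4 = 5
b_4 = 9.5
c_4 = 3.5
a_5 = 8.5
b_5 = 10
c_5 = 5.5
a_6 = 2.5
b_6 = 9
c_6 = 5
s_6 = 1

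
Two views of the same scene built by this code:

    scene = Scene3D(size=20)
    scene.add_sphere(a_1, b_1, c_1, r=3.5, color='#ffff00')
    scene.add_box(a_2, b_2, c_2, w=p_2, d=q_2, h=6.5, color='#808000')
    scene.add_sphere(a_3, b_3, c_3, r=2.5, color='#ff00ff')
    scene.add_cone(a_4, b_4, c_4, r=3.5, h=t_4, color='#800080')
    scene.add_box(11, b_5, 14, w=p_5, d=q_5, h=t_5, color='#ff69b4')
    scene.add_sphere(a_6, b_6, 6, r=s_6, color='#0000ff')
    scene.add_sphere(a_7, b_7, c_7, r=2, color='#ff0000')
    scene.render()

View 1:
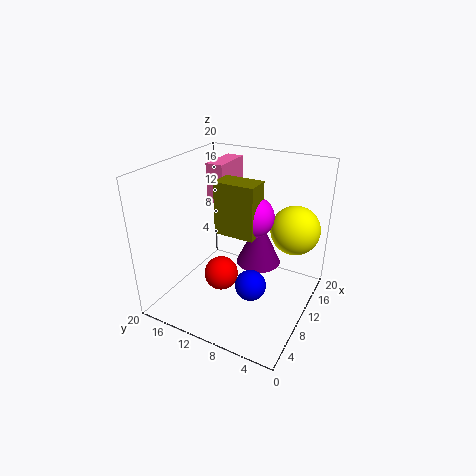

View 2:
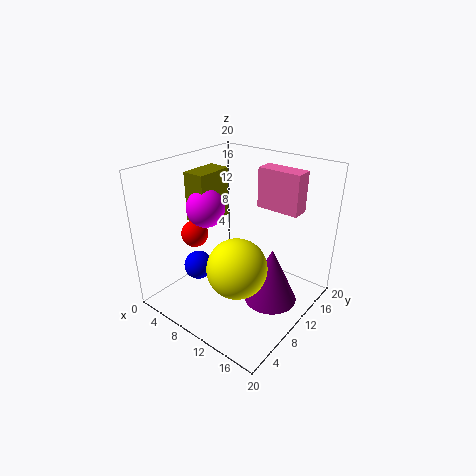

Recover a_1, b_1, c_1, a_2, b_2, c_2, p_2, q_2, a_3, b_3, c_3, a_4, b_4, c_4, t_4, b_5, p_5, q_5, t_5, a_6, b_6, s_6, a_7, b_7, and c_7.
a_1 = 15; b_1 = 3.5; c_1 = 10.5; a_2 = 5; b_2 = 5.5; c_2 = 13; p_2 = 3; q_2 = 5; a_3 = 7.5; b_3 = 6.5; c_3 = 15; a_4 = 16; b_4 = 9.5; c_4 = 3; t_4 = 7.5; b_5 = 13; p_5 = 6; q_5 = 2.5; t_5 = 5.5; a_6 = 6; b_6 = 6; s_6 = 2; a_7 = 3; b_7 = 8.5; c_7 = 9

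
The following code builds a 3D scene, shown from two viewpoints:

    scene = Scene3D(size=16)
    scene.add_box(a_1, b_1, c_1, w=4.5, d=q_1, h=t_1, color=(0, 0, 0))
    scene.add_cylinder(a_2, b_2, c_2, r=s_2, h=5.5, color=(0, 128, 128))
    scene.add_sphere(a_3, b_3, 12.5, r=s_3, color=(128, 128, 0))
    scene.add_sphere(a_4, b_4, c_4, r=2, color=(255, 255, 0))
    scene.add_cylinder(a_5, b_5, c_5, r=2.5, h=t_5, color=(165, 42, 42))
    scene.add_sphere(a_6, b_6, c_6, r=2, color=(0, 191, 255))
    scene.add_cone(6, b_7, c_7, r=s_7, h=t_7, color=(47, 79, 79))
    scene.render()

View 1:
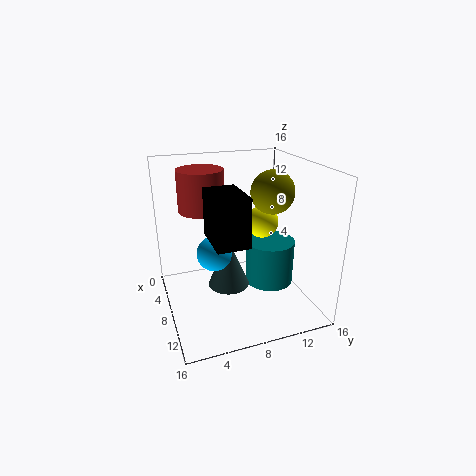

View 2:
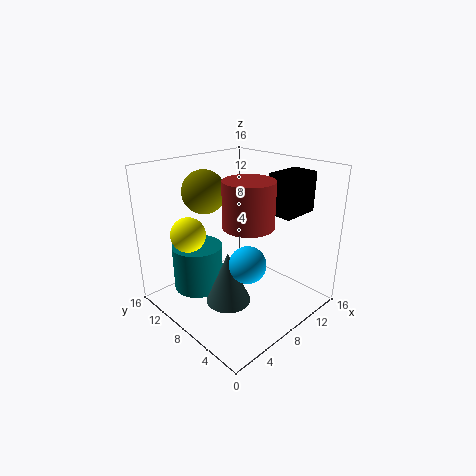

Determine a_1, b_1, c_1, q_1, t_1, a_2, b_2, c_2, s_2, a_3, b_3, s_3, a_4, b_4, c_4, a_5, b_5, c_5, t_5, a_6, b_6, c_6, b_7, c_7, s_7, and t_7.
a_1 = 11
b_1 = 3.5
c_1 = 10.5
q_1 = 3
t_1 = 4.5
a_2 = 6
b_2 = 13
c_2 = 0.5
s_2 = 3
a_3 = 7
b_3 = 12.5
s_3 = 2.5
a_4 = 4.5
b_4 = 12.5
c_4 = 8
a_5 = 6
b_5 = 4.5
c_5 = 11
t_5 = 4.5
a_6 = 7
b_6 = 5.5
c_6 = 6
b_7 = 7.5
c_7 = 1
s_7 = 2.5
t_7 = 6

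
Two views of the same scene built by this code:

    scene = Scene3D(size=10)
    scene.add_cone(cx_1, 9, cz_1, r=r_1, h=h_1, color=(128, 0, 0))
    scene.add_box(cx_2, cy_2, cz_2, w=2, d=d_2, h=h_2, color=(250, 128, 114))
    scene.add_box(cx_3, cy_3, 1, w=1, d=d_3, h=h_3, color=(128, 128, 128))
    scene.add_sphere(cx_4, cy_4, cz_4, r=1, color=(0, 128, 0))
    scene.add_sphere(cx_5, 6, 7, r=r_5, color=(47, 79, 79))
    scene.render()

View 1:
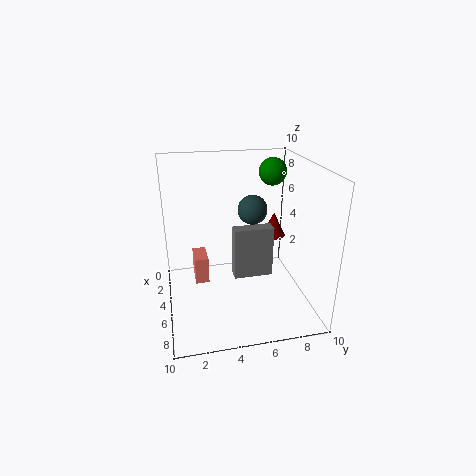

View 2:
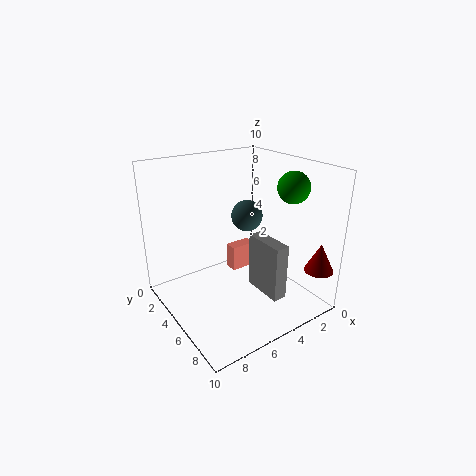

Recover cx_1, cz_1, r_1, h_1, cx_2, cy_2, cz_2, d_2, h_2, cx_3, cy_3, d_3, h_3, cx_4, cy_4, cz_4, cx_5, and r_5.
cx_1 = 1
cz_1 = 3
r_1 = 1
h_1 = 2
cx_2 = 2
cy_2 = 2
cz_2 = 1
d_2 = 1
h_2 = 2
cx_3 = 3
cy_3 = 5
d_3 = 3
h_3 = 4
cx_4 = 3
cy_4 = 8
cz_4 = 9
cx_5 = 5
r_5 = 1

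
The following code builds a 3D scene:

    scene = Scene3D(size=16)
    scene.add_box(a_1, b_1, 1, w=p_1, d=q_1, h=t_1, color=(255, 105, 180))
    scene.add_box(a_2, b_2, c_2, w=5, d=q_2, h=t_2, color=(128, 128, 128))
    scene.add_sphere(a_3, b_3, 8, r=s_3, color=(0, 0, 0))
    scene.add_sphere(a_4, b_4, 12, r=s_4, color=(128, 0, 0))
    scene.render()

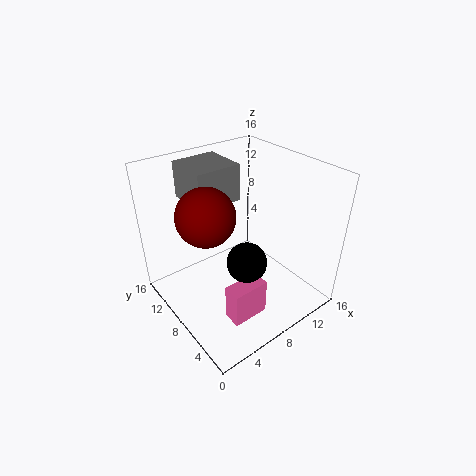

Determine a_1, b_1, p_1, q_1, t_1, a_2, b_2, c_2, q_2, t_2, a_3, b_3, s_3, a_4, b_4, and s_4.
a_1 = 4
b_1 = 3
p_1 = 4
q_1 = 2
t_1 = 4
a_2 = 4
b_2 = 9
c_2 = 12
q_2 = 5
t_2 = 4
a_3 = 6
b_3 = 4
s_3 = 2
a_4 = 4
b_4 = 8
s_4 = 3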